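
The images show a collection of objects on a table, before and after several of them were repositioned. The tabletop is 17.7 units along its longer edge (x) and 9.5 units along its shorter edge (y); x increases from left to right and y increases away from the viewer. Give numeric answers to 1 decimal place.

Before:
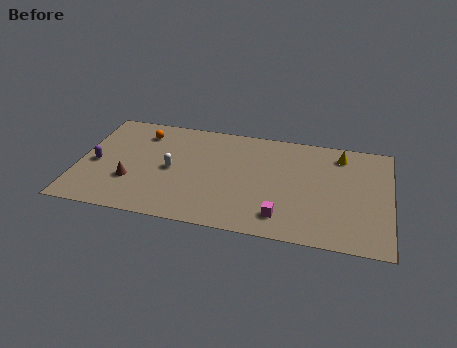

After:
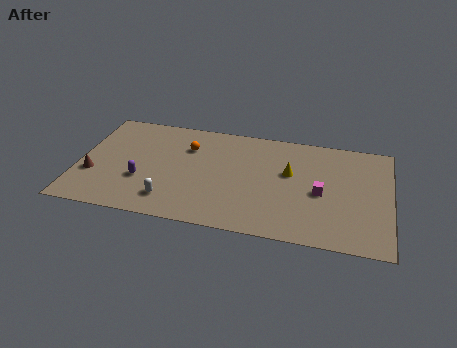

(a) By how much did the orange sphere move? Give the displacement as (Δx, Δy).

(2.7, -0.8)

The orange sphere was at about (3.4, 7.6) and moved to about (6.1, 6.8).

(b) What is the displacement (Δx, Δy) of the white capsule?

(0.1, -2.7)

From the two frames, the white capsule sits at roughly (5.3, 4.6) before and (5.4, 1.9) after.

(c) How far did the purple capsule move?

2.9

The purple capsule moved from about (1.0, 4.3) to (3.7, 3.3), a distance of √(2.7² + 1.0²) ≈ 2.9.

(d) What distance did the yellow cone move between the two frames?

3.6

From (14.8, 7.9) to (12.0, 5.7), the yellow cone covered √(2.8² + 2.2²) ≈ 3.6 units.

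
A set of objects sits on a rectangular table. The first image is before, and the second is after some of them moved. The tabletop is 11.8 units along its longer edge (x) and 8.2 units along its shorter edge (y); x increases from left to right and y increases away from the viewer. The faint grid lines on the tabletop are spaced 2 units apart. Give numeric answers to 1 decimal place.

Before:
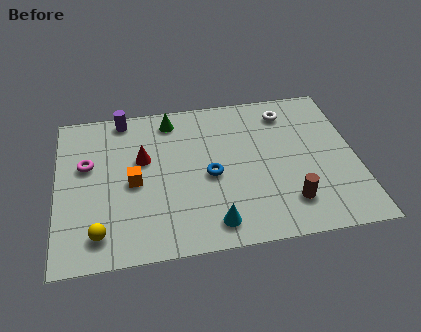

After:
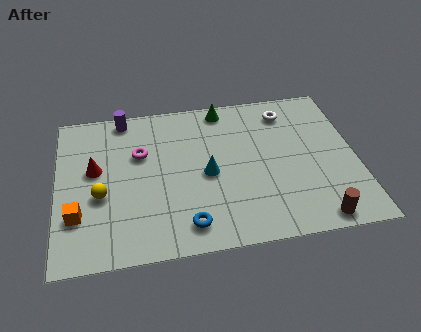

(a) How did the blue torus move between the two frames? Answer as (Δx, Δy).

(-1.0, -2.4)

From the two frames, the blue torus sits at roughly (6.0, 3.7) before and (5.0, 1.3) after.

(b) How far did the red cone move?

1.9

From (3.4, 5.0) to (1.5, 4.7), the red cone covered √(1.9² + 0.3²) ≈ 1.9 units.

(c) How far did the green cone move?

2.1

The green cone was near (4.6, 7.0) before and (6.7, 7.3) after, so it travelled √(2.1² + 0.3²) ≈ 2.1 units.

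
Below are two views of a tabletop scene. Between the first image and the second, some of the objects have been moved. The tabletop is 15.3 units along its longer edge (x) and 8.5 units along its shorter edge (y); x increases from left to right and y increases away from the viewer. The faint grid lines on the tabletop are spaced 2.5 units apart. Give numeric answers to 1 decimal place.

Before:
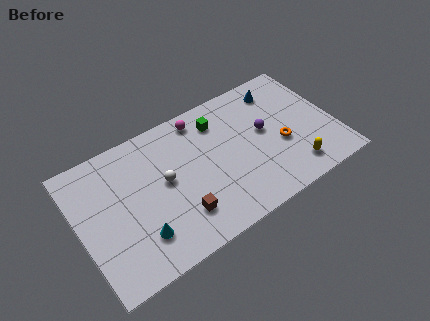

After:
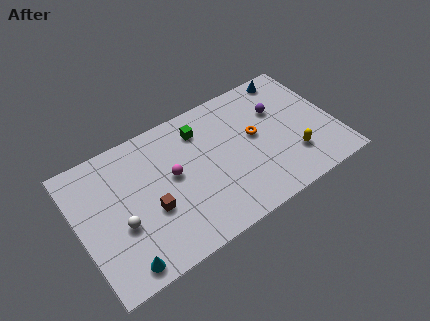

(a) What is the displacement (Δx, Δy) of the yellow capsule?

(0.1, 0.8)

From the two frames, the yellow capsule sits at roughly (12.4, 1.5) before and (12.5, 2.3) after.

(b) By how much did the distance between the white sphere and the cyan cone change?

-0.8

Before: roughly 3.1 units apart; after: 2.3. That's 0.8 units closer together.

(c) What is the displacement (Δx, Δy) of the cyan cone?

(-1.2, -1.1)

The cyan cone was at about (3.2, 2.1) and moved to about (2.0, 1.0).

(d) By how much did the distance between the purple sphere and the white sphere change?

+4.1

The distance was about 6.1 in the first image and 10.2 in the second, so they moved 4.1 units further apart.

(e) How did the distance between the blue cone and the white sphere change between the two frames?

+4.0

Before: roughly 7.8 units apart; after: 11.8. That's 4.0 units further apart.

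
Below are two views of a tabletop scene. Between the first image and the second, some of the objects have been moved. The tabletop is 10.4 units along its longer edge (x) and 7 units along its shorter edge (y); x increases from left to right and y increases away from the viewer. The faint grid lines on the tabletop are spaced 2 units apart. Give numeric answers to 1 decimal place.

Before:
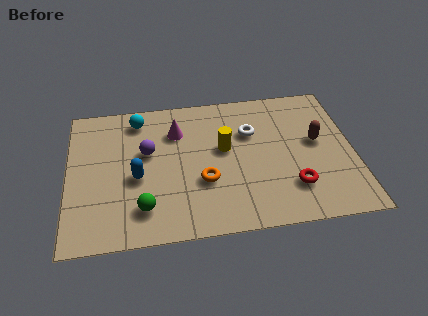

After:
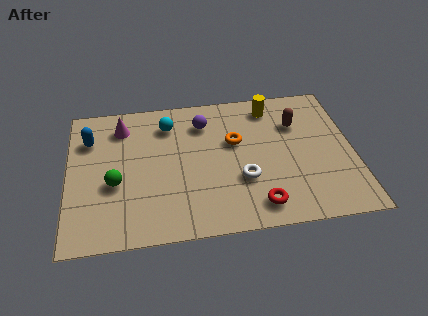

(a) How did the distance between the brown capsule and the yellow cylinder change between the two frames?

-2.1

The distance was about 3.4 in the first image and 1.3 in the second, so they moved 2.1 units closer together.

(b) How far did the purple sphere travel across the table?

2.4

From (2.9, 4.2) to (5.0, 5.4), the purple sphere covered √(2.1² + 1.2²) ≈ 2.4 units.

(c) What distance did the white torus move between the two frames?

2.3

From (6.7, 4.7) to (6.3, 2.4), the white torus covered √(0.4² + 2.3²) ≈ 2.3 units.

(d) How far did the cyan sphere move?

1.2

From (2.6, 5.9) to (3.7, 5.5), the cyan sphere covered √(1.1² + 0.4²) ≈ 1.2 units.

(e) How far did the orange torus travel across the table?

2.2

From (4.9, 2.5) to (6.1, 4.3), the orange torus covered √(1.2² + 1.8²) ≈ 2.2 units.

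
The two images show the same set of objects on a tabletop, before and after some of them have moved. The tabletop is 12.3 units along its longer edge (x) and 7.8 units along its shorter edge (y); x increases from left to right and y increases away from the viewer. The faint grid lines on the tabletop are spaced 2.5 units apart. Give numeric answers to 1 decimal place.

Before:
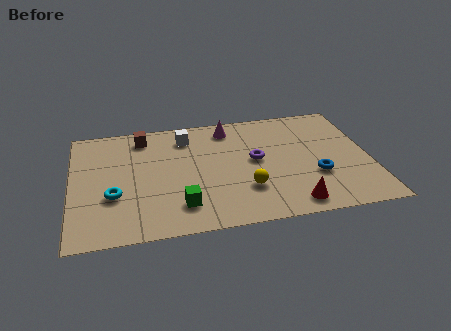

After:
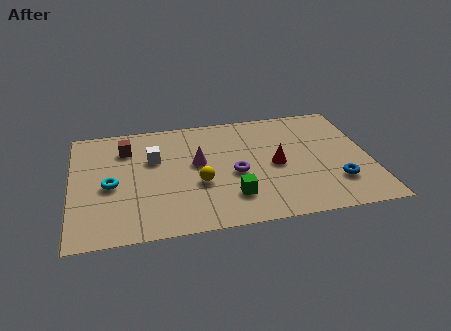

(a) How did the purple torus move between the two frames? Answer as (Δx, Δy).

(-0.9, -0.8)

From the two frames, the purple torus sits at roughly (7.6, 4.2) before and (6.7, 3.4) after.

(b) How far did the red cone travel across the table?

2.7

The red cone moved from about (8.9, 1.0) to (8.4, 3.7), a distance of √(0.5² + 2.7²) ≈ 2.7.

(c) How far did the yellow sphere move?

2.0

The yellow sphere moved from about (7.1, 2.3) to (5.2, 3.0), a distance of √(1.9² + 0.7²) ≈ 2.0.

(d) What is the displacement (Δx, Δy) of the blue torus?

(0.8, -0.6)

The blue torus started near (10.0, 2.7) and ended near (10.8, 2.1).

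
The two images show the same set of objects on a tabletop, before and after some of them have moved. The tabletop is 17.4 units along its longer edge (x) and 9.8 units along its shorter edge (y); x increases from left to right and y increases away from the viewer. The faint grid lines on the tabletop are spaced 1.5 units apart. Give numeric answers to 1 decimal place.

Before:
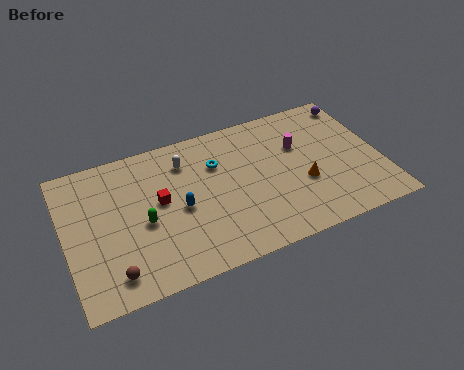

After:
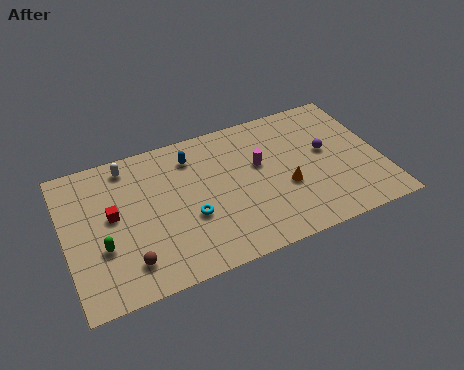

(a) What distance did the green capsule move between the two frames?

2.4

The green capsule was near (4.2, 4.3) before and (1.9, 3.5) after, so it travelled √(2.3² + 0.8²) ≈ 2.4 units.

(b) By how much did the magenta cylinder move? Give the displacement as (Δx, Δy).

(-2.3, -0.5)

From the two frames, the magenta cylinder sits at roughly (13.1, 6.4) before and (10.8, 5.9) after.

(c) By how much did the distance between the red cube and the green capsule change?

+0.5

They were about 1.5 units apart before and 2.0 after — 0.5 units further apart.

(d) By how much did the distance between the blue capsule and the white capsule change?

+0.4

The distance was about 3.2 in the first image and 3.6 in the second, so they moved 0.4 units further apart.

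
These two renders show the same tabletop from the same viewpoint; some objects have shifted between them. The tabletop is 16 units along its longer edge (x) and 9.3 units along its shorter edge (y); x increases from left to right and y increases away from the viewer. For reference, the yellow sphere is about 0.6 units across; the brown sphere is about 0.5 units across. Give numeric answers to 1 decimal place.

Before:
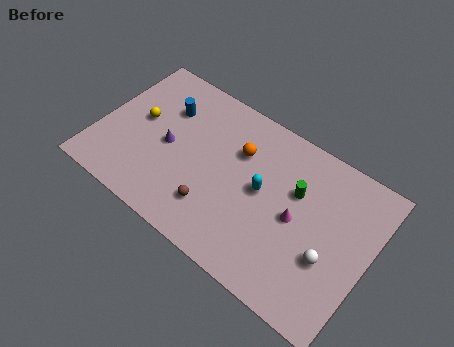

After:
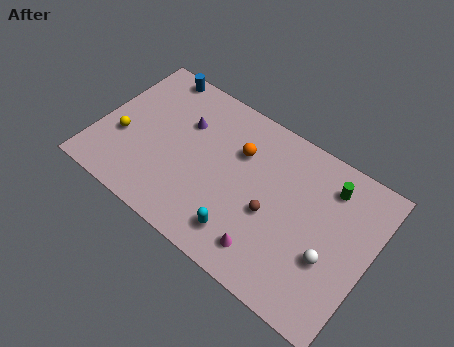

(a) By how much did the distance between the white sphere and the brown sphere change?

-3.2

They were about 6.7 units apart before and 3.5 after — 3.2 units closer together.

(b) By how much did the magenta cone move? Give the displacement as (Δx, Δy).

(-1.2, -2.8)

From the two frames, the magenta cone sits at roughly (11.8, 4.5) before and (10.6, 1.7) after.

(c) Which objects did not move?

the white sphere and the orange sphere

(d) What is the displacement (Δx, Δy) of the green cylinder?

(1.7, 1.4)

The green cylinder started near (11.5, 6.0) and ended near (13.2, 7.4).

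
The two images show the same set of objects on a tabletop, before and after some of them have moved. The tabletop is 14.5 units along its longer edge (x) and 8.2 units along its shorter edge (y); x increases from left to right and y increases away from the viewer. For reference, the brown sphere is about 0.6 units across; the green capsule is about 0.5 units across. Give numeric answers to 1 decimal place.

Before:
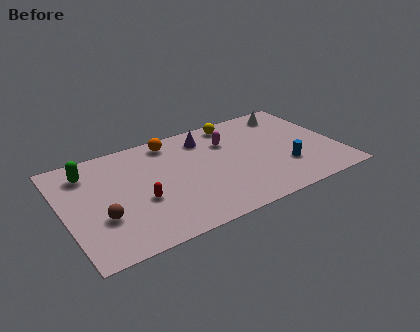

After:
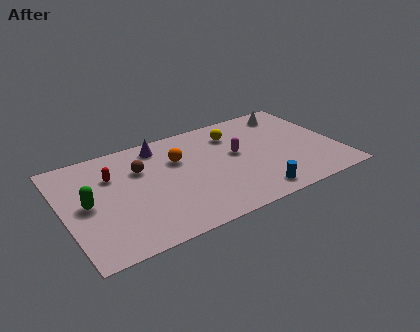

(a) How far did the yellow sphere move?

0.9

The yellow sphere moved from about (9.5, 7.2) to (9.3, 6.3), a distance of √(0.2² + 0.9²) ≈ 0.9.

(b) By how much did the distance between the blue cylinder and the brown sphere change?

-2.7

The distance was about 9.7 in the first image and 7.0 in the second, so they moved 2.7 units closer together.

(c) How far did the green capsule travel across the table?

2.4

From (1.5, 6.5) to (1.2, 4.1), the green capsule covered √(0.3² + 2.4²) ≈ 2.4 units.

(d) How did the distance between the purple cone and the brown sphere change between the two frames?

-5.3

The distance was about 7.1 in the first image and 1.8 in the second, so they moved 5.3 units closer together.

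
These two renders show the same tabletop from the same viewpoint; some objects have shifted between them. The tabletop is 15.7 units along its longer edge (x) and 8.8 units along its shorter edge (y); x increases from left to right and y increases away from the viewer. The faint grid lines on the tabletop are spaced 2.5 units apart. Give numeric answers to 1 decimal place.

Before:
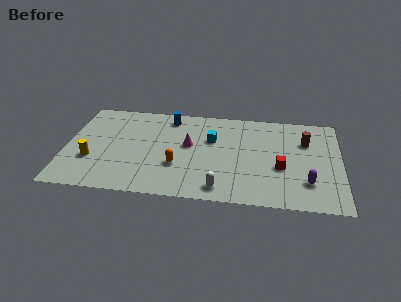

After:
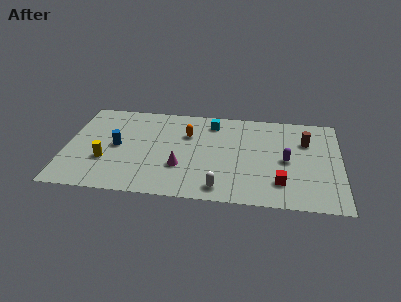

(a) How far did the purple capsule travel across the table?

2.2

From (13.8, 2.3) to (12.6, 4.2), the purple capsule covered √(1.2² + 1.9²) ≈ 2.2 units.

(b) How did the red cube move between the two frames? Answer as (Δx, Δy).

(0.0, -1.4)

The red cube was at about (12.3, 3.5) and moved to about (12.3, 2.1).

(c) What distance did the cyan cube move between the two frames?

1.6

The cyan cube was near (8.3, 5.7) before and (8.3, 7.3) after, so it travelled √(0.0² + 1.6²) ≈ 1.6 units.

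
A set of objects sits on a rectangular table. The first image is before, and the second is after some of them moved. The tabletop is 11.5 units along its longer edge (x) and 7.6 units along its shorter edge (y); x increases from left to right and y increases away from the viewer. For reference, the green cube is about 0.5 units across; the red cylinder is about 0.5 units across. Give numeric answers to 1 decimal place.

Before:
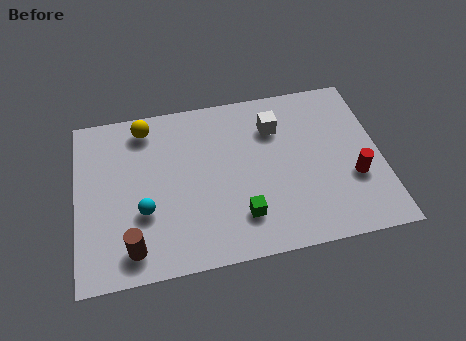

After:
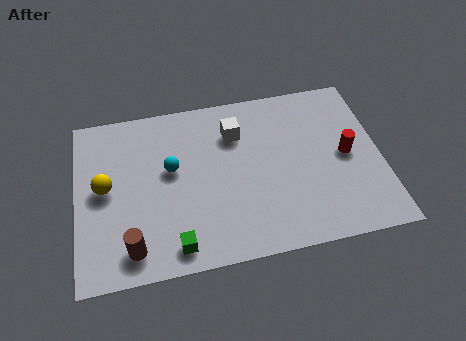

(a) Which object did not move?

the brown cylinder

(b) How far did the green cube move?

2.6

From (6.1, 1.8) to (3.6, 1.0), the green cube covered √(2.5² + 0.8²) ≈ 2.6 units.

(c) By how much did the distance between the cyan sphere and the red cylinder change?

-1.3

They were about 7.9 units apart before and 6.6 after — 1.3 units closer together.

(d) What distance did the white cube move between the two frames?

1.5

The white cube was near (7.6, 5.6) before and (6.1, 5.6) after, so it travelled √(1.5² + 0.0²) ≈ 1.5 units.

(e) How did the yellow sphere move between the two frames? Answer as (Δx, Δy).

(-1.6, -2.5)

The yellow sphere was at about (2.7, 6.5) and moved to about (1.1, 4.0).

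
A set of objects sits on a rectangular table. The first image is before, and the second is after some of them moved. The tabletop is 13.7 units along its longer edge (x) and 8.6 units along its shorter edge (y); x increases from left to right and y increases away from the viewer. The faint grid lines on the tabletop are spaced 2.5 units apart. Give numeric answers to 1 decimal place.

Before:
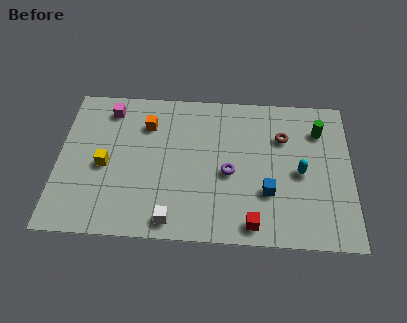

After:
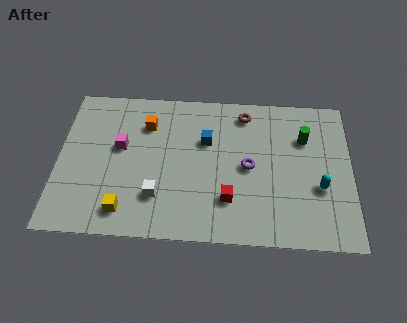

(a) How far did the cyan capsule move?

1.2

From (11.3, 4.0) to (12.2, 3.2), the cyan capsule covered √(0.9² + 0.8²) ≈ 1.2 units.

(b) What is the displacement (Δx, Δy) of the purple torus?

(0.9, 0.4)

The purple torus started near (8.0, 3.8) and ended near (8.9, 4.2).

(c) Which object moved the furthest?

the blue cube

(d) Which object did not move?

the orange cube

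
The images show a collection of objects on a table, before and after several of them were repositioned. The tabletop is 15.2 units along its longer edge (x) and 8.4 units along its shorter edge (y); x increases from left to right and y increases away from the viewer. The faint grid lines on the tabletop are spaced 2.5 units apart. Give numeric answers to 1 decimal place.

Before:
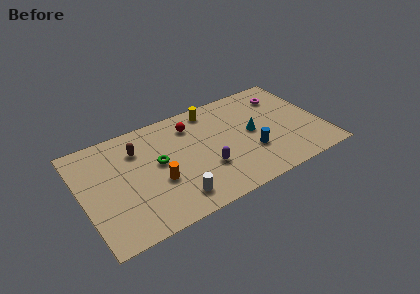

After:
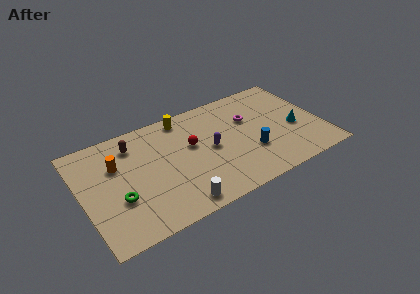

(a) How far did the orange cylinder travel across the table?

3.3

The orange cylinder moved from about (4.6, 3.2) to (2.3, 5.6), a distance of √(2.3² + 2.4²) ≈ 3.3.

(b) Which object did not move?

the blue cylinder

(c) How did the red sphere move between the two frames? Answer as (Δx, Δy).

(-0.2, -1.6)

From the two frames, the red sphere sits at roughly (7.2, 6.6) before and (7.0, 5.0) after.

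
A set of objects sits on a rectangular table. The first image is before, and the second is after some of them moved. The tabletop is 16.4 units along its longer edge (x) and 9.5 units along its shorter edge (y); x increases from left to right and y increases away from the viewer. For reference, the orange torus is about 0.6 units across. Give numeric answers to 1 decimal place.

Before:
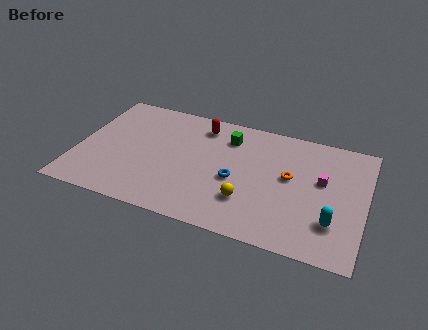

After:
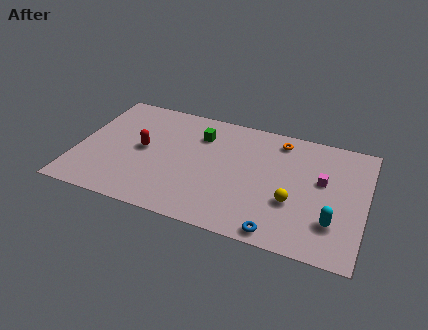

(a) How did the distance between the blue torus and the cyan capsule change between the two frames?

-2.4

The distance was about 5.8 in the first image and 3.4 in the second, so they moved 2.4 units closer together.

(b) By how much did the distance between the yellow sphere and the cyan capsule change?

-2.4

They were about 4.8 units apart before and 2.4 after — 2.4 units closer together.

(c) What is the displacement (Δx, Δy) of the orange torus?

(-0.8, 2.8)

The orange torus was at about (12.1, 5.3) and moved to about (11.3, 8.1).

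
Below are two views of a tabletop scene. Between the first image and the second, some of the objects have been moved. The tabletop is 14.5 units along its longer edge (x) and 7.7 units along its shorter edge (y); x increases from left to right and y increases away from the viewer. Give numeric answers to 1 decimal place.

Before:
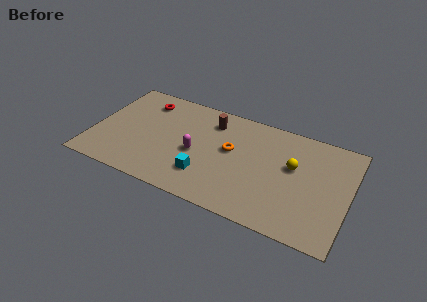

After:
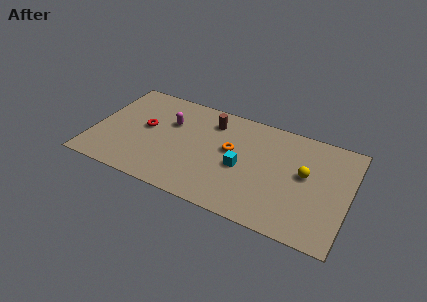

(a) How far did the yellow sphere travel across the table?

0.8

The yellow sphere was near (11.3, 4.6) before and (12.0, 4.3) after, so it travelled √(0.7² + 0.3²) ≈ 0.8 units.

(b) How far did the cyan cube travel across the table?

2.4

From (6.6, 2.0) to (8.5, 3.4), the cyan cube covered √(1.9² + 1.4²) ≈ 2.4 units.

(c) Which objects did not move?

the brown cylinder and the orange torus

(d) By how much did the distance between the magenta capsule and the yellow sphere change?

+2.3

They were about 5.5 units apart before and 7.8 after — 2.3 units further apart.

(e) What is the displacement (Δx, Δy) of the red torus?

(0.3, -2.0)

The red torus was at about (2.6, 6.2) and moved to about (2.9, 4.2).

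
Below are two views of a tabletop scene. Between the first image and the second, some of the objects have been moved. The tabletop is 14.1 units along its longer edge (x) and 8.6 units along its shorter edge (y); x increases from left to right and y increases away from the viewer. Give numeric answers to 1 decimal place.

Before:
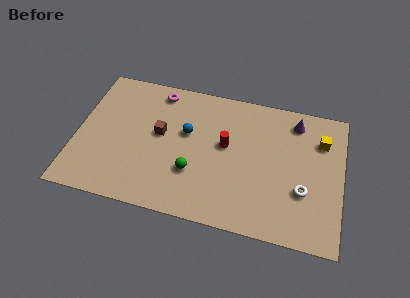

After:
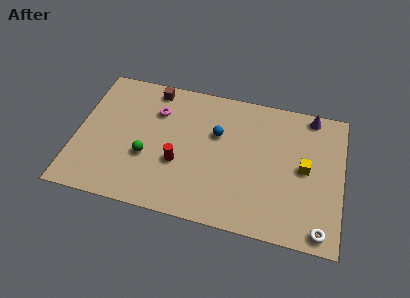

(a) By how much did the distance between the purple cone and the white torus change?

+2.7

Before: roughly 4.2 units apart; after: 6.9. That's 2.7 units further apart.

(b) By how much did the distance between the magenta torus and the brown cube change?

-1.3

They were about 2.7 units apart before and 1.4 after — 1.3 units closer together.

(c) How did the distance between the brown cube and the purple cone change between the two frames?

+1.0

They were about 7.5 units apart before and 8.5 after — 1.0 units further apart.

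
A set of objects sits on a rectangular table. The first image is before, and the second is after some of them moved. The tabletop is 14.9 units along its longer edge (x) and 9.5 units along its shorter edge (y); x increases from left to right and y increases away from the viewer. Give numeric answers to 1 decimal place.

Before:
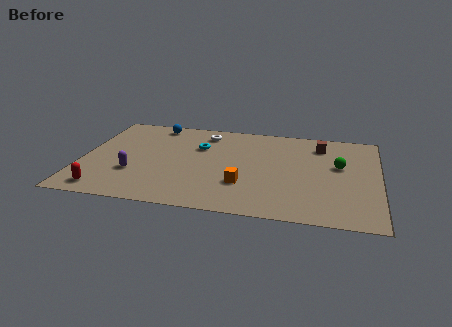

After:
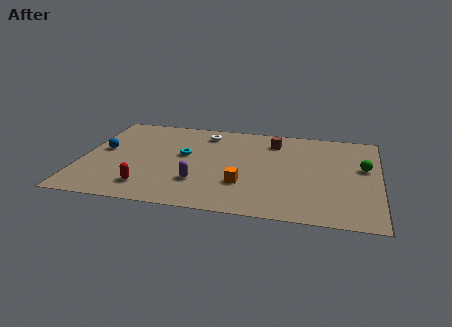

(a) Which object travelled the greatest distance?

the blue sphere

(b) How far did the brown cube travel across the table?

2.4

From (11.9, 7.6) to (9.5, 7.6), the brown cube covered √(2.4² + 0.0²) ≈ 2.4 units.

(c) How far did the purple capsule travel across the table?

3.3

The purple capsule was near (2.7, 3.1) before and (6.0, 2.7) after, so it travelled √(3.3² + 0.4²) ≈ 3.3 units.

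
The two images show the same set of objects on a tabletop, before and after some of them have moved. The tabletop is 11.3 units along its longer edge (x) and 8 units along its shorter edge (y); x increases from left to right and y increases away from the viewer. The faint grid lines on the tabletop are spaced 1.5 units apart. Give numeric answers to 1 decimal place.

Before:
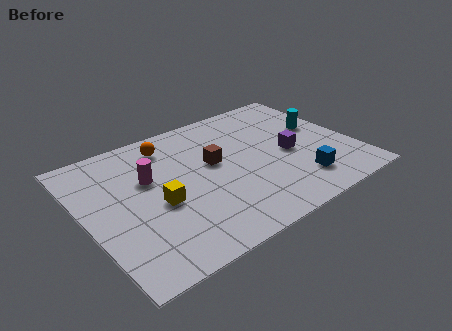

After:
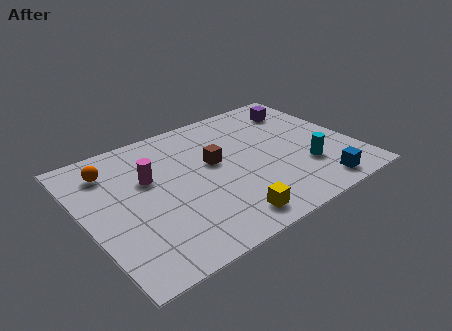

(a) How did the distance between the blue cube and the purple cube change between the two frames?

+3.4

The distance was about 1.9 in the first image and 5.3 in the second, so they moved 3.4 units further apart.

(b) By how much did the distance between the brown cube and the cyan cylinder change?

-0.6

The distance was about 4.7 in the first image and 4.1 in the second, so they moved 0.6 units closer together.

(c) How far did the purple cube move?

2.9

The purple cube was near (8.6, 3.6) before and (9.7, 6.3) after, so it travelled √(1.1² + 2.7²) ≈ 2.9 units.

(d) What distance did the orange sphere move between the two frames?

2.5

From (3.9, 6.6) to (1.4, 6.3), the orange sphere covered √(2.5² + 0.3²) ≈ 2.5 units.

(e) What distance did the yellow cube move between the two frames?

3.3

From (2.9, 3.4) to (5.3, 1.1), the yellow cube covered √(2.4² + 2.3²) ≈ 3.3 units.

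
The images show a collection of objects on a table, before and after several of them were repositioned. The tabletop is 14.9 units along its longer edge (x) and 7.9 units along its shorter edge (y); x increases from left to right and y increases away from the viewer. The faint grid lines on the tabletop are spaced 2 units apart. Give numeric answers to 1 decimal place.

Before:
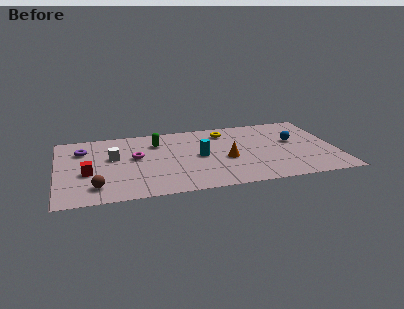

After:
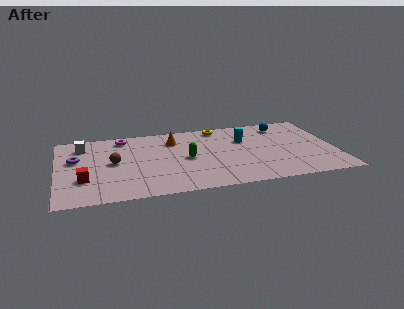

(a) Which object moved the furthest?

the orange cone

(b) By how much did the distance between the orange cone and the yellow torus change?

-0.4

The distance was about 3.1 in the first image and 2.7 in the second, so they moved 0.4 units closer together.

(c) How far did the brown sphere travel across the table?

2.7

The brown sphere was near (2.0, 1.6) before and (3.0, 4.1) after, so it travelled √(1.0² + 2.5²) ≈ 2.7 units.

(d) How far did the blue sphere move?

1.9

The blue sphere moved from about (12.7, 4.6) to (12.3, 6.5), a distance of √(0.4² + 1.9²) ≈ 1.9.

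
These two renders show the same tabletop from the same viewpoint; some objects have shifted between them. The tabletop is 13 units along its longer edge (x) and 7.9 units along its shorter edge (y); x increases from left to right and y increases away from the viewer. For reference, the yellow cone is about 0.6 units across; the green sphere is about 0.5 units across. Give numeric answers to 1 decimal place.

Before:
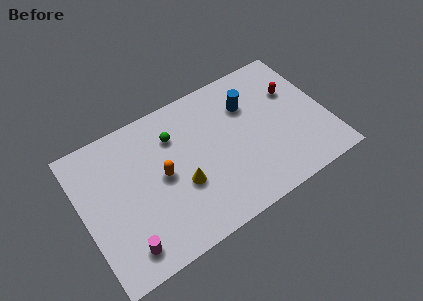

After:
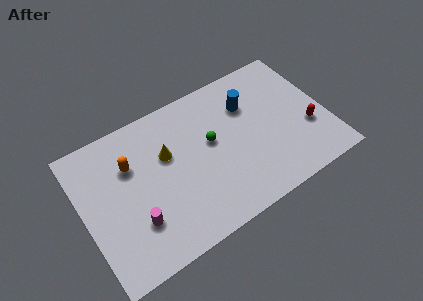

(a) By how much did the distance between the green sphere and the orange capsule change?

+2.3

They were about 2.0 units apart before and 4.3 after — 2.3 units further apart.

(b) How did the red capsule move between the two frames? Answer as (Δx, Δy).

(0.4, -2.4)

The red capsule was at about (11.5, 5.2) and moved to about (11.9, 2.8).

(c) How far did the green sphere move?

2.2

From (5.1, 5.8) to (6.9, 4.5), the green sphere covered √(1.8² + 1.3²) ≈ 2.2 units.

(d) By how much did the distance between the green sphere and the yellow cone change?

-0.4

The distance was about 2.8 in the first image and 2.4 in the second, so they moved 0.4 units closer together.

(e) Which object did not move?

the blue cylinder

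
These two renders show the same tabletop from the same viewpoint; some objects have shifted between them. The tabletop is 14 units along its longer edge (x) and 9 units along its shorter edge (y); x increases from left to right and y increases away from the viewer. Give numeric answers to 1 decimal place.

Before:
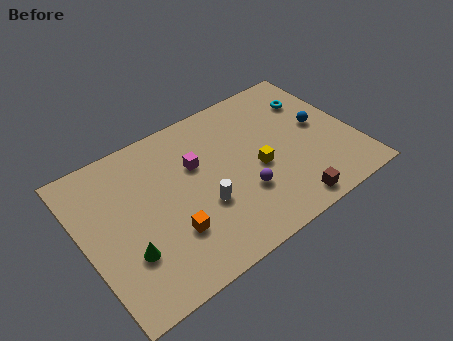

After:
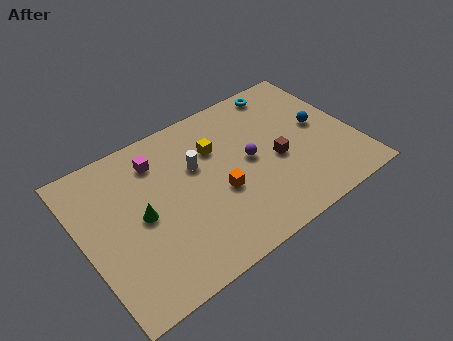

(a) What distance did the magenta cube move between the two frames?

2.2

The magenta cube was near (6.0, 5.8) before and (4.2, 7.1) after, so it travelled √(1.8² + 1.3²) ≈ 2.2 units.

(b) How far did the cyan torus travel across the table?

1.9

The cyan torus was near (12.4, 6.6) before and (11.1, 8.0) after, so it travelled √(1.3² + 1.4²) ≈ 1.9 units.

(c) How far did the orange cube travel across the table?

2.8

The orange cube was near (4.1, 2.7) before and (6.8, 3.6) after, so it travelled √(2.7² + 0.9²) ≈ 2.8 units.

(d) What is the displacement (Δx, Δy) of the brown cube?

(0.0, 2.9)

From the two frames, the brown cube sits at roughly (9.9, 1.0) before and (9.9, 3.9) after.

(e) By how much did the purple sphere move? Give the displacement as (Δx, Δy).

(0.7, 1.7)

From the two frames, the purple sphere sits at roughly (7.9, 2.9) before and (8.6, 4.6) after.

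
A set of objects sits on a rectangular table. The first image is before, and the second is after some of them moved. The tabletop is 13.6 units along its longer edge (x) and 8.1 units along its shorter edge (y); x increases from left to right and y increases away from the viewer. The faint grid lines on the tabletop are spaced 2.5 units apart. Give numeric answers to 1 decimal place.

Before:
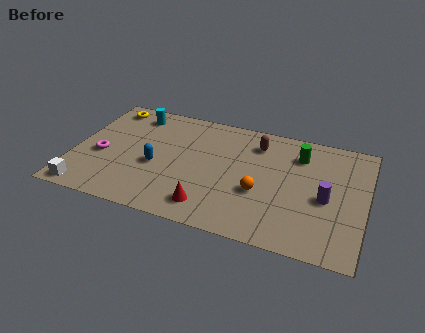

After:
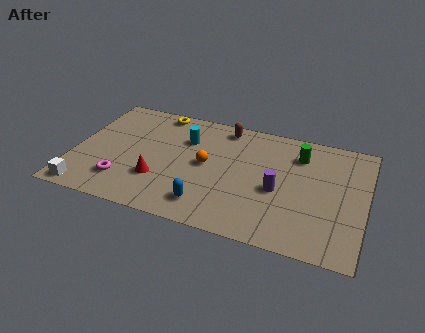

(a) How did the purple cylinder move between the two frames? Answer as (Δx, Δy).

(-2.2, -0.1)

The purple cylinder was at about (11.8, 3.6) and moved to about (9.6, 3.5).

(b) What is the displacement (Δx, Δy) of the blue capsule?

(2.6, -1.9)

From the two frames, the blue capsule sits at roughly (3.9, 3.4) before and (6.5, 1.5) after.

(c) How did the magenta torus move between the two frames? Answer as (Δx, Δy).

(1.2, -1.5)

The magenta torus started near (1.3, 3.4) and ended near (2.5, 1.9).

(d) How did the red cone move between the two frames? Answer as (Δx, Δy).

(-2.5, 1.1)

The red cone started near (6.6, 1.4) and ended near (4.1, 2.5).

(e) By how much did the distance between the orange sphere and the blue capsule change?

-2.2

The distance was about 4.9 in the first image and 2.7 in the second, so they moved 2.2 units closer together.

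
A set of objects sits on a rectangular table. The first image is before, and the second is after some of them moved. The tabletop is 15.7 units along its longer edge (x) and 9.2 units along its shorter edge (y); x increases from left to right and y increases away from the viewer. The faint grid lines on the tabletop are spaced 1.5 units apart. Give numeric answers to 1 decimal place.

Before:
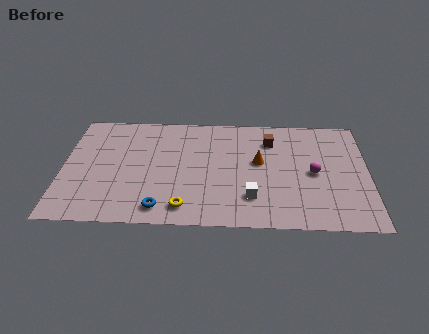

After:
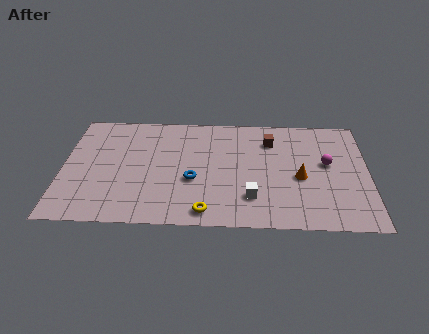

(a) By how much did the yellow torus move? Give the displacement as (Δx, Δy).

(1.1, -0.3)

From the two frames, the yellow torus sits at roughly (6.3, 1.4) before and (7.4, 1.1) after.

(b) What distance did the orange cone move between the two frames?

2.4

The orange cone was near (10.1, 5.2) before and (12.2, 4.0) after, so it travelled √(2.1² + 1.2²) ≈ 2.4 units.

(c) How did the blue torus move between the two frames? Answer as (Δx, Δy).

(1.6, 2.3)

The blue torus was at about (5.1, 1.3) and moved to about (6.7, 3.6).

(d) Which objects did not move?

the brown cube and the white cube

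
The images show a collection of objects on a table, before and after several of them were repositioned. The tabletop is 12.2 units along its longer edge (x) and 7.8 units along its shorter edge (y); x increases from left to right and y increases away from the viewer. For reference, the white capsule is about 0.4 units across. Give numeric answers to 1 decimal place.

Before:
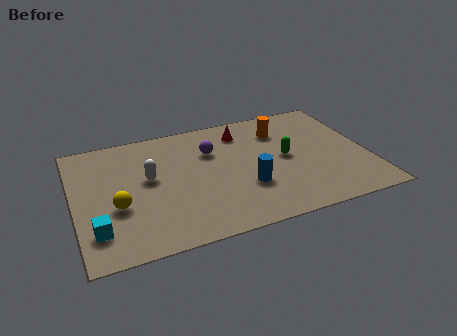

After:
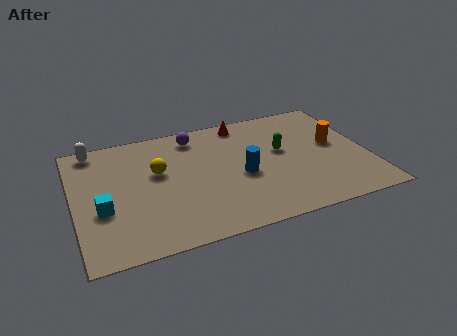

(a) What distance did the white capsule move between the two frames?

3.3

The white capsule was near (3.1, 4.4) before and (1.0, 7.0) after, so it travelled √(2.1² + 2.6²) ≈ 3.3 units.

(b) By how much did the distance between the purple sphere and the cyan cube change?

-0.7

The distance was about 6.2 in the first image and 5.5 in the second, so they moved 0.7 units closer together.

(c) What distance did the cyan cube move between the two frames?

1.2

The cyan cube moved from about (0.8, 1.8) to (1.1, 3.0), a distance of √(0.3² + 1.2²) ≈ 1.2.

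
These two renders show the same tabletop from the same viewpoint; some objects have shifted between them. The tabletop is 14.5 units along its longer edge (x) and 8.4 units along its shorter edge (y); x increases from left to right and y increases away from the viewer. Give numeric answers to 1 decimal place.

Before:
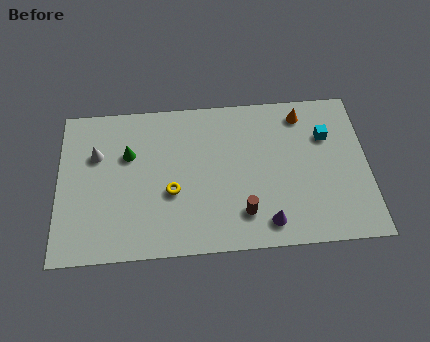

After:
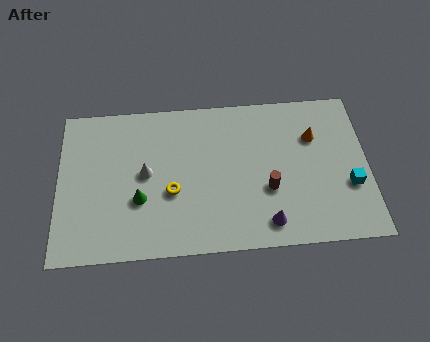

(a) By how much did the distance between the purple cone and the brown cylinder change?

+0.5

The distance was about 1.3 in the first image and 1.8 in the second, so they moved 0.5 units further apart.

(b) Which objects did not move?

the purple cone and the yellow torus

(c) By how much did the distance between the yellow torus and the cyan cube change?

+0.6

They were about 7.7 units apart before and 8.3 after — 0.6 units further apart.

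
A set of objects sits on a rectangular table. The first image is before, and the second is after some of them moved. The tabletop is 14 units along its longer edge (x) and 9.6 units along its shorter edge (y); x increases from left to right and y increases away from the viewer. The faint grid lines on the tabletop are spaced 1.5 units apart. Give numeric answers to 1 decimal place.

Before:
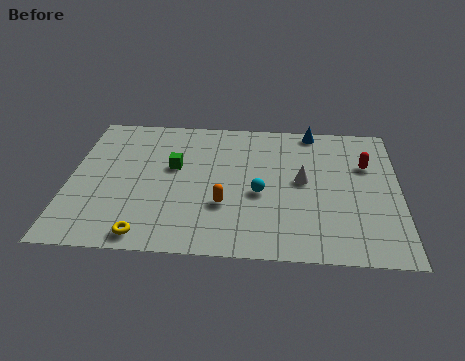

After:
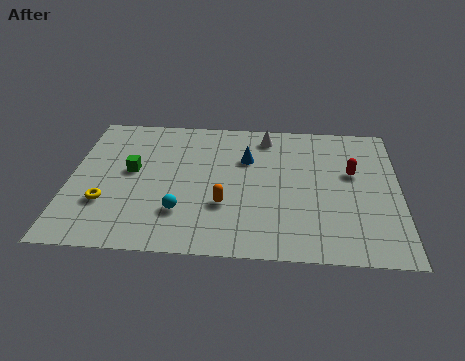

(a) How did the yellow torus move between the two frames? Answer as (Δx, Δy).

(-1.8, 2.0)

The yellow torus started near (3.4, 1.0) and ended near (1.6, 3.0).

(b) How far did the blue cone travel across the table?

3.6

The blue cone moved from about (10.3, 8.8) to (7.5, 6.5), a distance of √(2.8² + 2.3²) ≈ 3.6.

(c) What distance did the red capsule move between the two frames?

0.8

The red capsule was near (12.6, 6.4) before and (12.0, 5.8) after, so it travelled √(0.6² + 0.6²) ≈ 0.8 units.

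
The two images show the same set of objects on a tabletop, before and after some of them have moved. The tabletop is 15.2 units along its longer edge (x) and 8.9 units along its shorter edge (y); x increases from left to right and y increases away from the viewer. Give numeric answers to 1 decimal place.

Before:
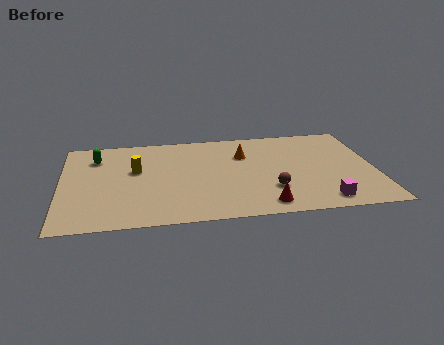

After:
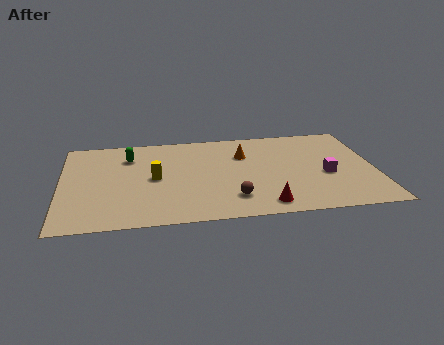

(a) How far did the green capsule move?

1.6

The green capsule was near (1.7, 6.8) before and (3.3, 6.7) after, so it travelled √(1.6² + 0.1²) ≈ 1.6 units.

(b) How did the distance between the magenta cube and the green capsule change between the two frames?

-2.2

The distance was about 12.2 in the first image and 10.0 in the second, so they moved 2.2 units closer together.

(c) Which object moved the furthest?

the magenta cube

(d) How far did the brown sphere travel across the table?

2.0

The brown sphere moved from about (10.1, 2.6) to (8.2, 2.0), a distance of √(1.9² + 0.6²) ≈ 2.0.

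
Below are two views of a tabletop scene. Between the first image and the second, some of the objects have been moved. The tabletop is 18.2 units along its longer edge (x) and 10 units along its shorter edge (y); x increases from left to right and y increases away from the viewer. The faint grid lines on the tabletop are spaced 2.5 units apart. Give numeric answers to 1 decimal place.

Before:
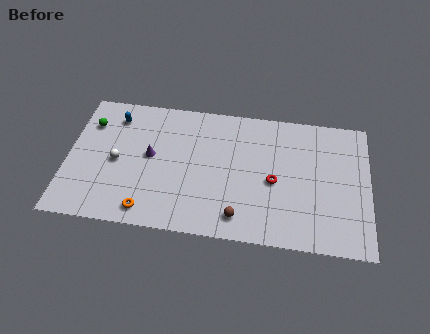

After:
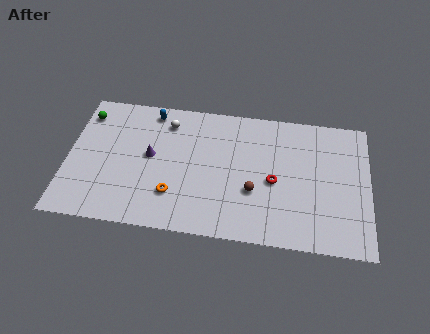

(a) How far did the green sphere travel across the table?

0.8

The green sphere was near (1.2, 7.4) before and (0.9, 8.1) after, so it travelled √(0.3² + 0.7²) ≈ 0.8 units.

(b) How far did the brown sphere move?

2.2

The brown sphere moved from about (10.5, 1.6) to (11.3, 3.6), a distance of √(0.8² + 2.0²) ≈ 2.2.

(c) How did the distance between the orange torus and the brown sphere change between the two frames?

-0.6

They were about 5.5 units apart before and 4.9 after — 0.6 units closer together.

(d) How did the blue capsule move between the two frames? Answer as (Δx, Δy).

(2.2, 0.7)

The blue capsule was at about (2.7, 8.1) and moved to about (4.9, 8.8).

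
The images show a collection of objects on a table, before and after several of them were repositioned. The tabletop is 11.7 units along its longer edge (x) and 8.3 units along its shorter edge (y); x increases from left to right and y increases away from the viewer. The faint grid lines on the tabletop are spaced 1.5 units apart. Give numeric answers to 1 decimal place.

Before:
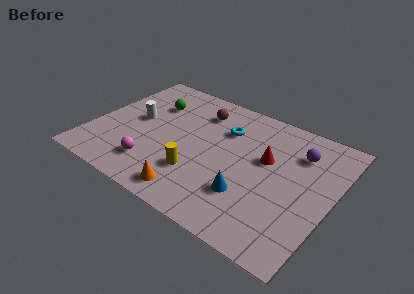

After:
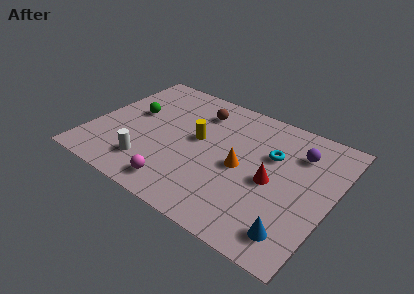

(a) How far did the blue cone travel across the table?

2.6

The blue cone moved from about (8.0, 2.4) to (10.4, 1.4), a distance of √(2.4² + 1.0²) ≈ 2.6.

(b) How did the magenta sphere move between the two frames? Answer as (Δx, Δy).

(1.4, -0.6)

From the two frames, the magenta sphere sits at roughly (3.4, 1.8) before and (4.8, 1.2) after.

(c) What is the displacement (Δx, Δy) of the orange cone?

(1.9, 2.8)

From the two frames, the orange cone sits at roughly (5.5, 1.1) before and (7.4, 3.9) after.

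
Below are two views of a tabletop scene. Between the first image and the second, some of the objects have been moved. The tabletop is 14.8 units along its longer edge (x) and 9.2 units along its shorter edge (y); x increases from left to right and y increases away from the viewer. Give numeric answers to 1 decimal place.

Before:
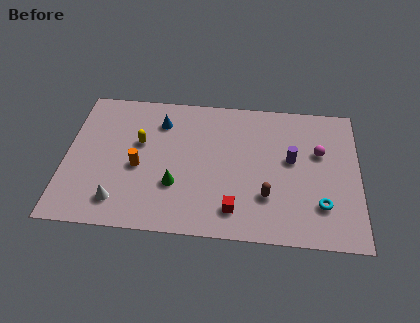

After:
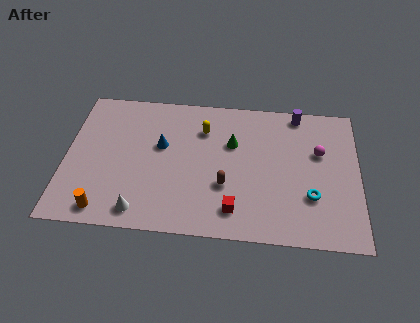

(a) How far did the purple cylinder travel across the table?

3.1

From (11.4, 5.2) to (11.7, 8.3), the purple cylinder covered √(0.3² + 3.1²) ≈ 3.1 units.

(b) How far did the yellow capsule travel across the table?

3.4

The yellow capsule was near (3.7, 5.6) before and (6.9, 6.8) after, so it travelled √(3.2² + 1.2²) ≈ 3.4 units.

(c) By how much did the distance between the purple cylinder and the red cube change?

+2.8

The distance was about 4.5 in the first image and 7.3 in the second, so they moved 2.8 units further apart.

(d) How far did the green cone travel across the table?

4.1

From (5.6, 3.0) to (8.4, 6.0), the green cone covered √(2.8² + 3.0²) ≈ 4.1 units.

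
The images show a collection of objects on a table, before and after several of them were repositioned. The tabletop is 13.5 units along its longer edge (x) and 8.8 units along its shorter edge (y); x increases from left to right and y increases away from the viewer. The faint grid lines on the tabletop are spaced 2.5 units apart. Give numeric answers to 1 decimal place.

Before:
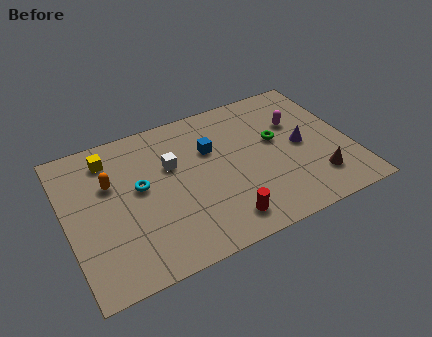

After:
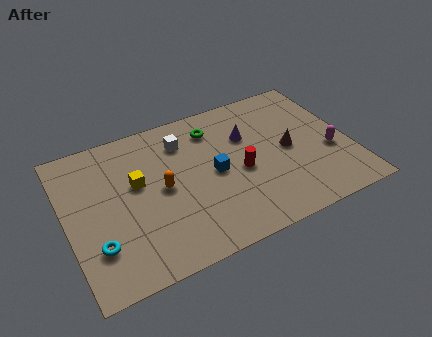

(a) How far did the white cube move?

1.4

From (5.1, 5.6) to (5.8, 6.8), the white cube covered √(0.7² + 1.2²) ≈ 1.4 units.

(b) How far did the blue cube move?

1.5

The blue cube moved from about (7.0, 5.8) to (7.0, 4.3), a distance of √(0.0² + 1.5²) ≈ 1.5.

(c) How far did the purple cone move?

2.9

The purple cone moved from about (11.2, 4.3) to (8.8, 5.9), a distance of √(2.4² + 1.6²) ≈ 2.9.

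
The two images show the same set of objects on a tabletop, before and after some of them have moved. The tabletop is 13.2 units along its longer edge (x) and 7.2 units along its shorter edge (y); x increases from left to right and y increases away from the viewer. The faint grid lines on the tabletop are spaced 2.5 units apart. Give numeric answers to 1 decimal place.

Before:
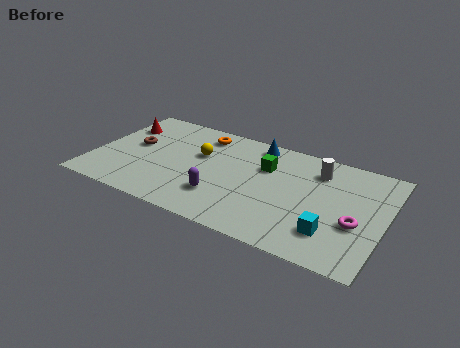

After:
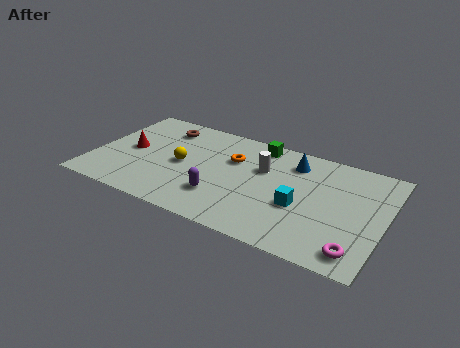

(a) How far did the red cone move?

1.7

The red cone was near (0.9, 5.2) before and (1.6, 3.6) after, so it travelled √(0.7² + 1.6²) ≈ 1.7 units.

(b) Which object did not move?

the purple capsule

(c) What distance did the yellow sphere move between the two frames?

1.2

The yellow sphere moved from about (4.7, 4.5) to (4.0, 3.5), a distance of √(0.7² + 1.0²) ≈ 1.2.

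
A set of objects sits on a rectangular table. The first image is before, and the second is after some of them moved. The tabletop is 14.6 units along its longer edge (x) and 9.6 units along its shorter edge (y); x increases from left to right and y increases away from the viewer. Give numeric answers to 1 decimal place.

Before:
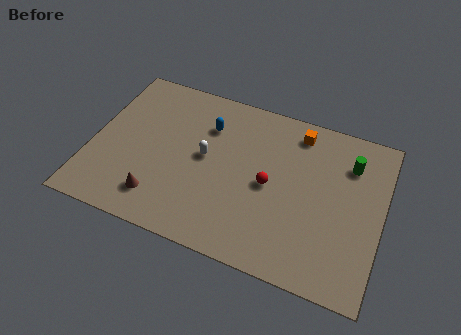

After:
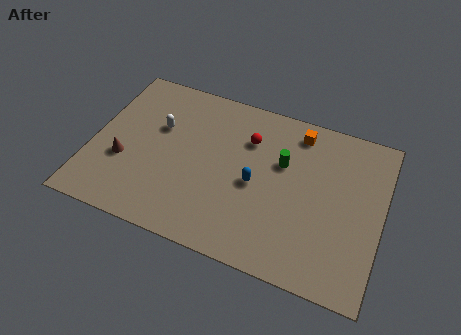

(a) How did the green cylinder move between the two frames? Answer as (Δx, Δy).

(-3.3, -1.1)

The green cylinder was at about (12.8, 7.2) and moved to about (9.5, 6.1).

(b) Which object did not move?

the orange cube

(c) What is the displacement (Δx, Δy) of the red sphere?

(-1.3, 2.3)

The red sphere started near (9.0, 4.6) and ended near (7.7, 6.9).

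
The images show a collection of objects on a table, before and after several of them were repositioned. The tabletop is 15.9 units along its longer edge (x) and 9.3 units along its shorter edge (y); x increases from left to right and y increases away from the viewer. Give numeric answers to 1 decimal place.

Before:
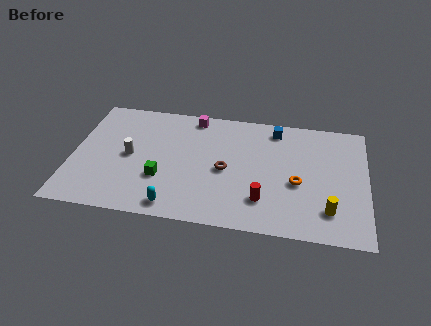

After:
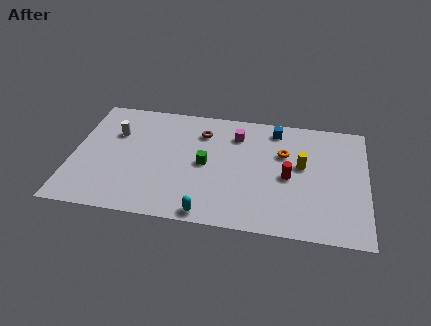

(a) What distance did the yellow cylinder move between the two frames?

3.5

From (13.9, 2.1) to (12.4, 5.3), the yellow cylinder covered √(1.5² + 3.2²) ≈ 3.5 units.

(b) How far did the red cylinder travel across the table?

2.4

The red cylinder was near (10.4, 2.3) before and (11.7, 4.3) after, so it travelled √(1.3² + 2.0²) ≈ 2.4 units.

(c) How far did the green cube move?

2.7

The green cube was near (4.9, 3.1) before and (7.2, 4.6) after, so it travelled √(2.3² + 1.5²) ≈ 2.7 units.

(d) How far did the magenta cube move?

2.6

From (6.4, 8.3) to (8.8, 7.2), the magenta cube covered √(2.4² + 1.1²) ≈ 2.6 units.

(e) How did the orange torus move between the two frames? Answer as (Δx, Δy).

(-0.8, 2.2)

From the two frames, the orange torus sits at roughly (12.2, 3.9) before and (11.4, 6.1) after.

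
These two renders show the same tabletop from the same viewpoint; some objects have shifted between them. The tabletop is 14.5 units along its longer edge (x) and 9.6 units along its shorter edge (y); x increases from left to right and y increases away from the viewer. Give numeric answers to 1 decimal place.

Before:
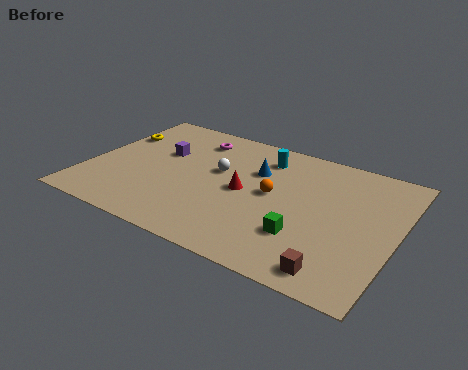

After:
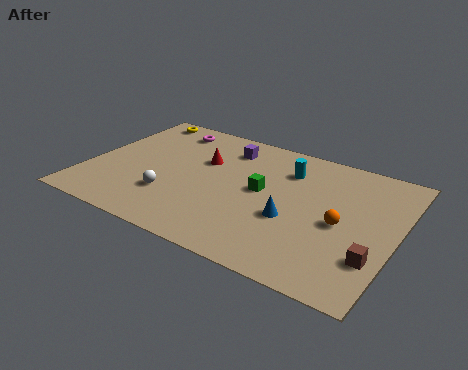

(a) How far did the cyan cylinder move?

1.3

From (7.9, 7.7) to (9.1, 7.2), the cyan cylinder covered √(1.2² + 0.5²) ≈ 1.3 units.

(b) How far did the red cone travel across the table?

2.7

The red cone was near (7.4, 4.7) before and (5.2, 6.2) after, so it travelled √(2.2² + 1.5²) ≈ 2.7 units.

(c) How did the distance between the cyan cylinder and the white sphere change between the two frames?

+3.8

They were about 2.8 units apart before and 6.6 after — 3.8 units further apart.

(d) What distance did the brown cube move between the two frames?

2.1

The brown cube moved from about (12.2, 1.2) to (13.7, 2.7), a distance of √(1.5² + 1.5²) ≈ 2.1.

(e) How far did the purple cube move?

3.4

From (3.2, 6.0) to (6.1, 7.7), the purple cube covered √(2.9² + 1.7²) ≈ 3.4 units.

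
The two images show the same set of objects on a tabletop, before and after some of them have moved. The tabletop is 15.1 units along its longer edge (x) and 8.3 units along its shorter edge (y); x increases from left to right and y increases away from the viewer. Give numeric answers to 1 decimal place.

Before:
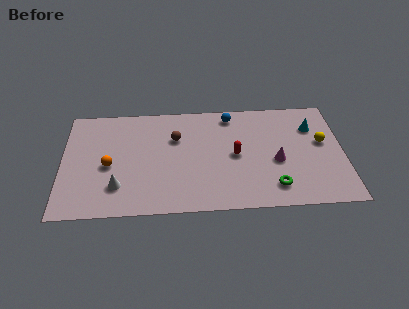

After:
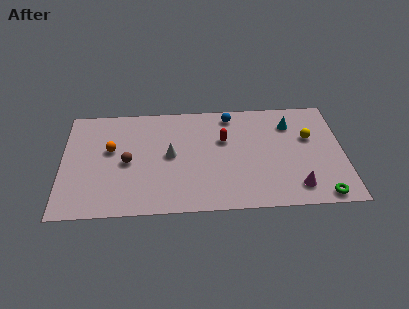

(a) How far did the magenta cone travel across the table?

2.2

The magenta cone was near (11.5, 3.5) before and (12.5, 1.5) after, so it travelled √(1.0² + 2.0²) ≈ 2.2 units.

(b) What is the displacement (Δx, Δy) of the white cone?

(2.8, 2.2)

The white cone was at about (3.0, 2.1) and moved to about (5.8, 4.3).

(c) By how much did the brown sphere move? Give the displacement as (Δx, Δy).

(-2.6, -1.7)

The brown sphere started near (6.1, 5.6) and ended near (3.5, 3.9).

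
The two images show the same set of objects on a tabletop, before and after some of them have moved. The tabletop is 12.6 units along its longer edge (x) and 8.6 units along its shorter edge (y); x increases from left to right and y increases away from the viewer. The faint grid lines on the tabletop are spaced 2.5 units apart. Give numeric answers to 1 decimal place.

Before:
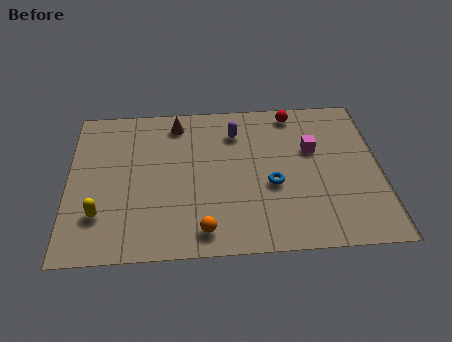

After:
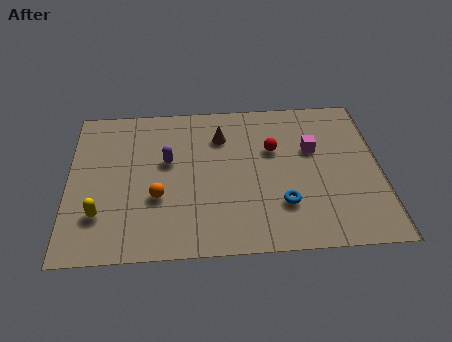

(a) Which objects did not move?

the yellow capsule and the magenta cube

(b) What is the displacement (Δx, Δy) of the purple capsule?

(-2.8, -1.5)

The purple capsule started near (6.8, 6.6) and ended near (4.0, 5.1).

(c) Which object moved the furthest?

the purple capsule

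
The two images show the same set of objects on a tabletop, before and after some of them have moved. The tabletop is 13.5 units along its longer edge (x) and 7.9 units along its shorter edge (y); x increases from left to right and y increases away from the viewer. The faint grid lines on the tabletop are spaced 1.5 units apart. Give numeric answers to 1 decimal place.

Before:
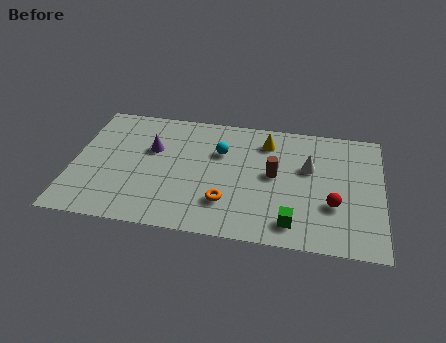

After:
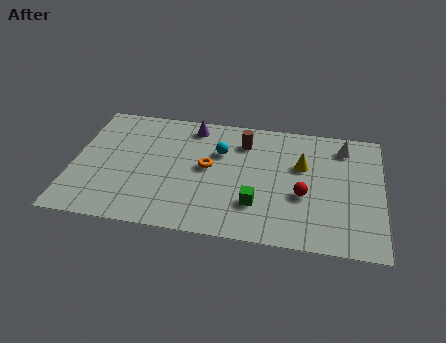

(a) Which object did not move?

the cyan sphere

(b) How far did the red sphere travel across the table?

1.4

The red sphere was near (11.4, 2.7) before and (10.1, 3.1) after, so it travelled √(1.3² + 0.4²) ≈ 1.4 units.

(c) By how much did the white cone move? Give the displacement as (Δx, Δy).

(1.5, 1.6)

The white cone was at about (10.3, 4.9) and moved to about (11.8, 6.5).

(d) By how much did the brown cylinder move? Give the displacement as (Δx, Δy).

(-1.4, 1.9)

The brown cylinder was at about (8.8, 4.2) and moved to about (7.4, 6.1).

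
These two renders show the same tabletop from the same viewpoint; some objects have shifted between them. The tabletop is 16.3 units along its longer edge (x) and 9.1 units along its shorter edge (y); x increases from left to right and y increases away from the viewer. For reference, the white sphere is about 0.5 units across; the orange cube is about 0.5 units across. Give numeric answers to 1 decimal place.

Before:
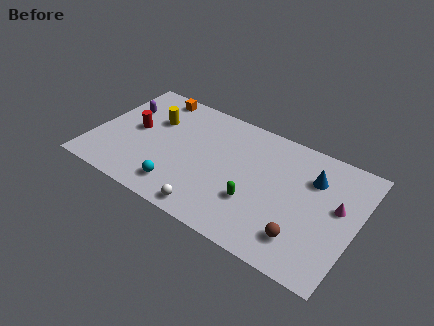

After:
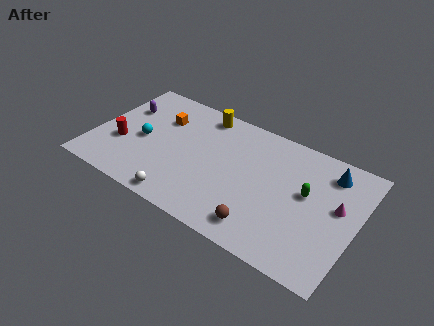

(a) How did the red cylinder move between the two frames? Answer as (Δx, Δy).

(-0.6, -1.5)

The red cylinder started near (2.4, 4.8) and ended near (1.8, 3.3).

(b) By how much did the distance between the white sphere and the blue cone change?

+2.7

Before: roughly 7.8 units apart; after: 10.5. That's 2.7 units further apart.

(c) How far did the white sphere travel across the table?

1.8

The white sphere was near (7.9, 1.0) before and (6.1, 0.9) after, so it travelled √(1.8² + 0.1²) ≈ 1.8 units.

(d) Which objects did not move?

the purple capsule and the magenta cone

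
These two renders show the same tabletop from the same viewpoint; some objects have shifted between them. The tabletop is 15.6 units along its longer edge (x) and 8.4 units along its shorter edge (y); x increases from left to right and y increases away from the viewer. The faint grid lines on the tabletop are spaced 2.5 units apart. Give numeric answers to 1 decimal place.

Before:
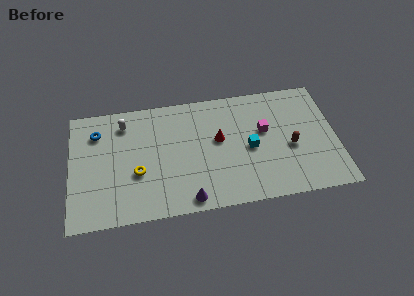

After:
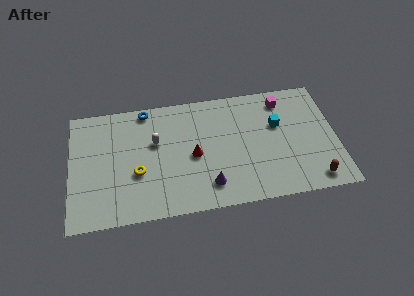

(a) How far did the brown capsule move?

2.8

From (12.9, 3.6) to (14.1, 1.1), the brown capsule covered √(1.2² + 2.5²) ≈ 2.8 units.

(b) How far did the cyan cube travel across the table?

2.2

The cyan cube moved from about (10.5, 3.9) to (12.2, 5.3), a distance of √(1.7² + 1.4²) ≈ 2.2.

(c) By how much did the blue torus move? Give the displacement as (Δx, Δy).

(2.9, 1.2)

The blue torus was at about (1.6, 6.4) and moved to about (4.5, 7.6).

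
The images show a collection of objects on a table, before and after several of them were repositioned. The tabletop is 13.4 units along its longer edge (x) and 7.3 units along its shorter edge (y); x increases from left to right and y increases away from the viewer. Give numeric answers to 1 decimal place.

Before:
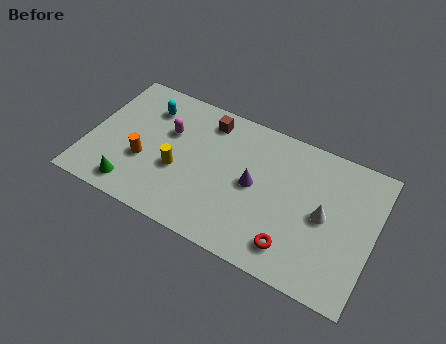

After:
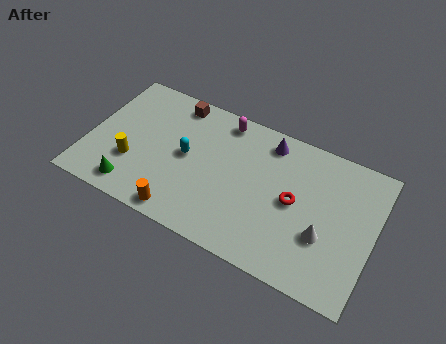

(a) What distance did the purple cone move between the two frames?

2.5

From (7.8, 3.7) to (8.2, 6.2), the purple cone covered √(0.4² + 2.5²) ≈ 2.5 units.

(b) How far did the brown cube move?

1.6

The brown cube moved from about (5.3, 6.1) to (3.7, 6.4), a distance of √(1.6² + 0.3²) ≈ 1.6.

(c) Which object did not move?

the green cone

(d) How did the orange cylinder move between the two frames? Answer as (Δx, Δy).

(2.1, -1.9)

The orange cylinder was at about (2.7, 2.7) and moved to about (4.8, 0.8).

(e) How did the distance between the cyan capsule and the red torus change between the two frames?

-3.4

They were about 8.5 units apart before and 5.1 after — 3.4 units closer together.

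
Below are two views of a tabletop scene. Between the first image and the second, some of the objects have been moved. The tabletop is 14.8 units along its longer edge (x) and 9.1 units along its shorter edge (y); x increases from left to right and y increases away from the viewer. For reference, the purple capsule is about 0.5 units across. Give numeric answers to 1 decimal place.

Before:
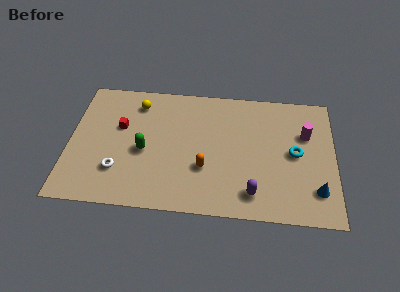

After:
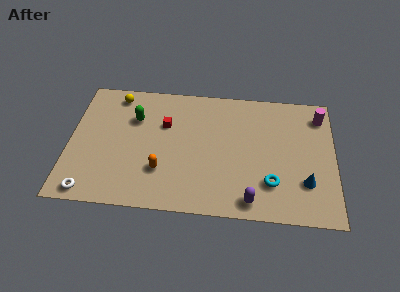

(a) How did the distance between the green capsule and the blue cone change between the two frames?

+0.5

Before: roughly 9.8 units apart; after: 10.3. That's 0.5 units further apart.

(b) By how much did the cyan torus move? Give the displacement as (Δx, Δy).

(-1.3, -2.2)

The cyan torus was at about (12.6, 4.6) and moved to about (11.3, 2.4).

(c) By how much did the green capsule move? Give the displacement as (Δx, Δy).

(-0.6, 2.3)

The green capsule started near (4.2, 4.0) and ended near (3.6, 6.3).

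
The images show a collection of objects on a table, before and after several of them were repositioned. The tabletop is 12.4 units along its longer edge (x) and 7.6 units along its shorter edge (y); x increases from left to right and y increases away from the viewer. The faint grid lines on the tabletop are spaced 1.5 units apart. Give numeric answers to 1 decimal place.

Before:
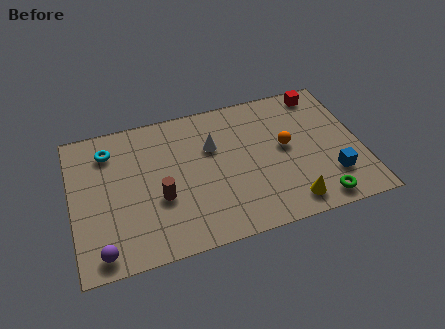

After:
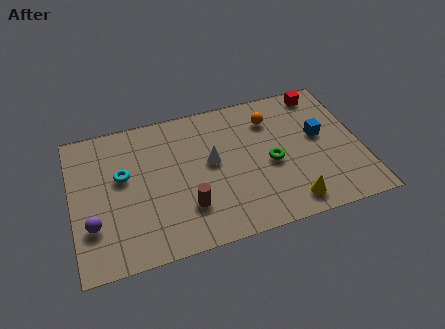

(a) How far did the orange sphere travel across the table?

1.8

The orange sphere was near (9.2, 4.1) before and (8.7, 5.8) after, so it travelled √(0.5² + 1.7²) ≈ 1.8 units.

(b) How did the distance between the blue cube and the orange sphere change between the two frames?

-0.3

The distance was about 2.8 in the first image and 2.5 in the second, so they moved 0.3 units closer together.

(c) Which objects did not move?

the red cube and the yellow cone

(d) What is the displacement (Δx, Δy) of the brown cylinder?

(1.1, -0.8)

From the two frames, the brown cylinder sits at roughly (3.7, 2.9) before and (4.8, 2.1) after.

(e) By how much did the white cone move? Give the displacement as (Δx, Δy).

(-0.1, -0.8)

The white cone was at about (6.1, 5.0) and moved to about (6.0, 4.2).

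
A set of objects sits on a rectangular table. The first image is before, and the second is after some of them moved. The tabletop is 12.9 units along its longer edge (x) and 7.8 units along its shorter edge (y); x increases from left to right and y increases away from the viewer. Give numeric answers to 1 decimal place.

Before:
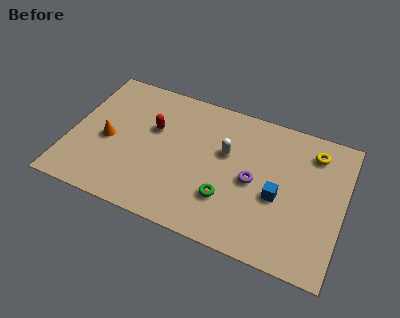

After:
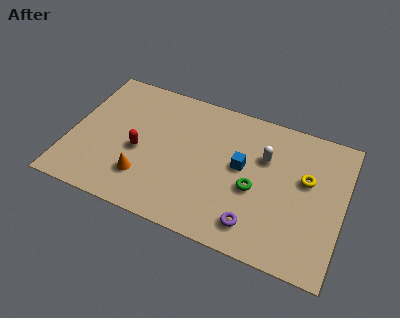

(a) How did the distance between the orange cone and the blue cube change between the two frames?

-3.1

The distance was about 8.1 in the first image and 5.0 in the second, so they moved 3.1 units closer together.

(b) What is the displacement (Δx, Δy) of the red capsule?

(-0.5, -1.5)

The red capsule was at about (3.8, 4.9) and moved to about (3.3, 3.4).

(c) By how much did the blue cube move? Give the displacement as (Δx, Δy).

(-1.8, 1.0)

The blue cube started near (9.9, 3.3) and ended near (8.1, 4.3).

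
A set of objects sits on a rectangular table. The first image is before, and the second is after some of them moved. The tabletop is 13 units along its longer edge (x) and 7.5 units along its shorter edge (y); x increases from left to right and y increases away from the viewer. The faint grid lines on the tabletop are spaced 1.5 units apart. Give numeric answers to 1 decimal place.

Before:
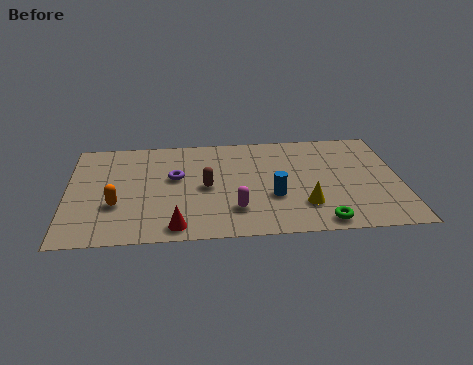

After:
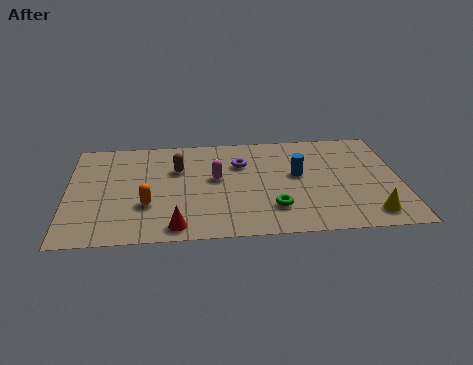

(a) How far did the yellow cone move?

2.6

From (9.2, 2.0) to (11.7, 1.2), the yellow cone covered √(2.5² + 0.8²) ≈ 2.6 units.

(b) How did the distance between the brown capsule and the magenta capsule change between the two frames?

-0.3

They were about 2.0 units apart before and 1.7 after — 0.3 units closer together.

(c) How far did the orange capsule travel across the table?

1.2

The orange capsule was near (1.9, 2.6) before and (3.1, 2.5) after, so it travelled √(1.2² + 0.1²) ≈ 1.2 units.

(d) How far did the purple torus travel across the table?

2.7

From (4.2, 4.4) to (6.8, 5.2), the purple torus covered √(2.6² + 0.8²) ≈ 2.7 units.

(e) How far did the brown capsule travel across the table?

1.8

The brown capsule moved from about (5.4, 3.6) to (4.3, 5.0), a distance of √(1.1² + 1.4²) ≈ 1.8.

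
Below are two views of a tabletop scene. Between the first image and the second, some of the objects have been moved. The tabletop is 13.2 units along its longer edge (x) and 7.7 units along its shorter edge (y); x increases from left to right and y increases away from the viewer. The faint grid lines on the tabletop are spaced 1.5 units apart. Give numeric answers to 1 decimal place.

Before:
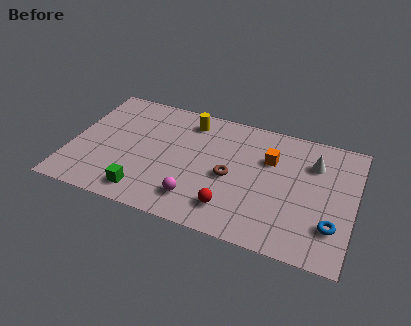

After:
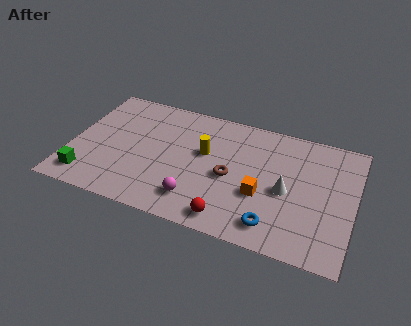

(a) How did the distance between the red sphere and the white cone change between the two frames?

-1.8

Before: roughly 5.3 units apart; after: 3.5. That's 1.8 units closer together.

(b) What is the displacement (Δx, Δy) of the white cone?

(-1.1, -2.1)

The white cone started near (11.2, 5.6) and ended near (10.1, 3.5).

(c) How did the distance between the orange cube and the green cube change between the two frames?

+1.4

Before: roughly 6.8 units apart; after: 8.2. That's 1.4 units further apart.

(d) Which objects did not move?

the magenta sphere and the brown torus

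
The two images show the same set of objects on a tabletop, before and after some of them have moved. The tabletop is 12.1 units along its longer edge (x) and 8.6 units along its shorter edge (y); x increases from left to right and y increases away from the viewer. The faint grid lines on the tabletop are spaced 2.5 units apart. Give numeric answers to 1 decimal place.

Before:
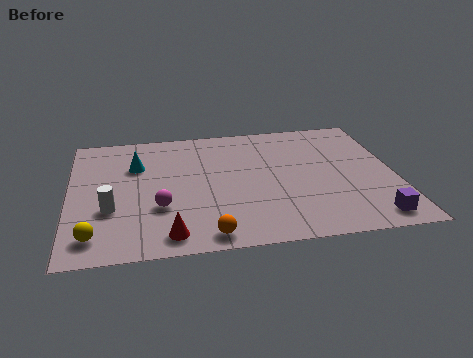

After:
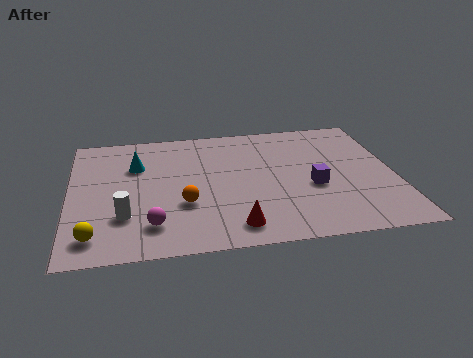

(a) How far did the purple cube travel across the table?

3.1

The purple cube was near (11.0, 1.1) before and (9.0, 3.5) after, so it travelled √(2.0² + 2.4²) ≈ 3.1 units.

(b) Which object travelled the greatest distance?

the purple cube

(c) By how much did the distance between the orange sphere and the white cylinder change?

-1.8

The distance was about 4.1 in the first image and 2.3 in the second, so they moved 1.8 units closer together.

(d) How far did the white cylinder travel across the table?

0.7

The white cylinder moved from about (1.5, 3.0) to (2.0, 2.5), a distance of √(0.5² + 0.5²) ≈ 0.7.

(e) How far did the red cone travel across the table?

2.4

The red cone was near (3.6, 1.1) before and (6.0, 1.3) after, so it travelled √(2.4² + 0.2²) ≈ 2.4 units.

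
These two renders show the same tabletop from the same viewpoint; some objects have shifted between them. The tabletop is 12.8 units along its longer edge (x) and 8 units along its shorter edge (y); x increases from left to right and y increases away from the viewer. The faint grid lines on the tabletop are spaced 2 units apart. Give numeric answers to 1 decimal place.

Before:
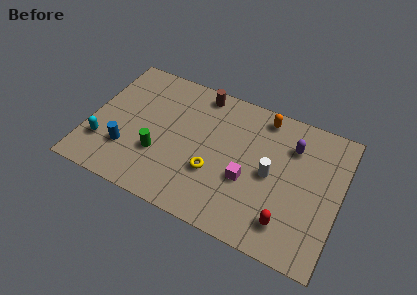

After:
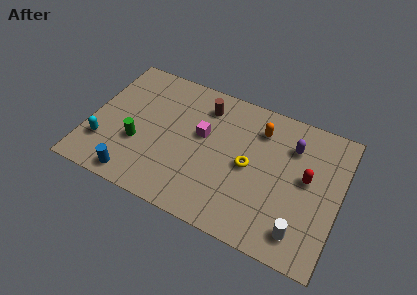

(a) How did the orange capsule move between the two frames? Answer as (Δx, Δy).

(-0.1, -0.8)

The orange capsule started near (8.6, 7.0) and ended near (8.5, 6.2).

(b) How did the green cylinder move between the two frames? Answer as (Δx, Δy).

(-1.1, 0.2)

From the two frames, the green cylinder sits at roughly (3.7, 2.7) before and (2.6, 2.9) after.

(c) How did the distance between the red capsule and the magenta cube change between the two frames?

+2.7

They were about 2.7 units apart before and 5.4 after — 2.7 units further apart.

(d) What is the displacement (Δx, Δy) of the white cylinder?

(1.8, -2.5)

From the two frames, the white cylinder sits at roughly (9.3, 3.9) before and (11.1, 1.4) after.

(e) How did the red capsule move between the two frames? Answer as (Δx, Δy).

(0.7, 2.8)

The red capsule started near (10.4, 1.6) and ended near (11.1, 4.4).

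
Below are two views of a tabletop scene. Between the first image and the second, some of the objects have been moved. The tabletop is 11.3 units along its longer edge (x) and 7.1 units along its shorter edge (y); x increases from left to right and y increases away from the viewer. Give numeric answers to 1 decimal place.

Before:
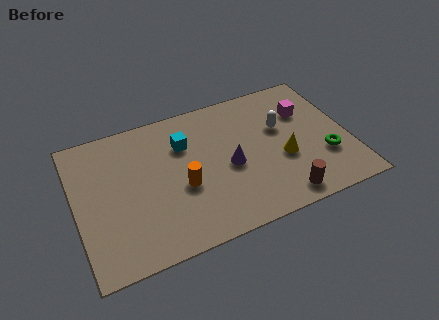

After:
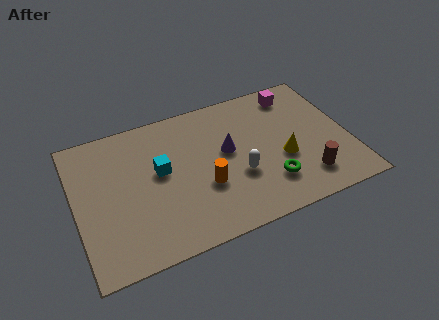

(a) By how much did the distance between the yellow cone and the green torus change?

-0.6

Before: roughly 1.8 units apart; after: 1.2. That's 0.6 units closer together.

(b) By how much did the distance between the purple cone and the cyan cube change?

+0.3

Before: roughly 2.5 units apart; after: 2.8. That's 0.3 units further apart.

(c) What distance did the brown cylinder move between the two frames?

1.3

From (8.2, 0.9) to (9.3, 1.5), the brown cylinder covered √(1.1² + 0.6²) ≈ 1.3 units.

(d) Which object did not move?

the yellow cone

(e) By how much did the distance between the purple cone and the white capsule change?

-1.2

They were about 2.6 units apart before and 1.4 after — 1.2 units closer together.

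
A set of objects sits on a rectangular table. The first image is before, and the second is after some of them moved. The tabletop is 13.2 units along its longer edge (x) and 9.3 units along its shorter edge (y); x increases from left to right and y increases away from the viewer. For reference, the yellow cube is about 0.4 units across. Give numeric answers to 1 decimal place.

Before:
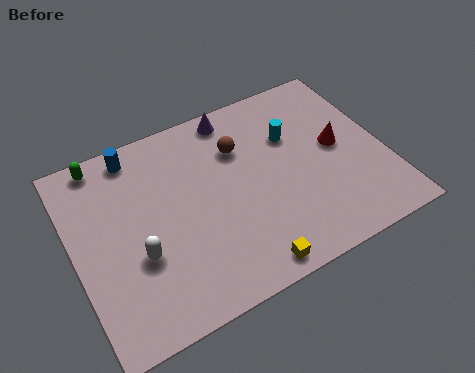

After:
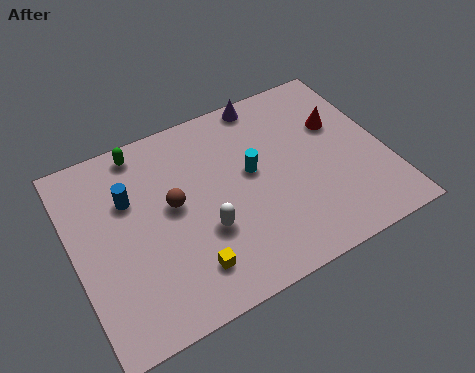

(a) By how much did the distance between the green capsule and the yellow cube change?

-2.6

The distance was about 9.1 in the first image and 6.5 in the second, so they moved 2.6 units closer together.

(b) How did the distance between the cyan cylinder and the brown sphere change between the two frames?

+1.2

The distance was about 2.2 in the first image and 3.4 in the second, so they moved 1.2 units further apart.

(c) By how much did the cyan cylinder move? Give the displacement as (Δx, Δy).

(-1.9, -1.0)

The cyan cylinder was at about (9.5, 6.2) and moved to about (7.6, 5.2).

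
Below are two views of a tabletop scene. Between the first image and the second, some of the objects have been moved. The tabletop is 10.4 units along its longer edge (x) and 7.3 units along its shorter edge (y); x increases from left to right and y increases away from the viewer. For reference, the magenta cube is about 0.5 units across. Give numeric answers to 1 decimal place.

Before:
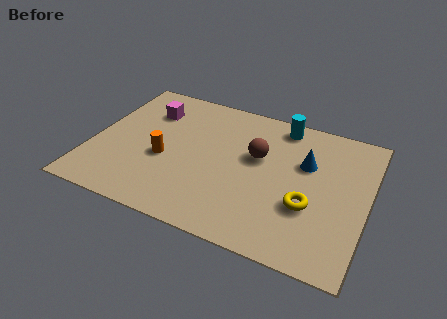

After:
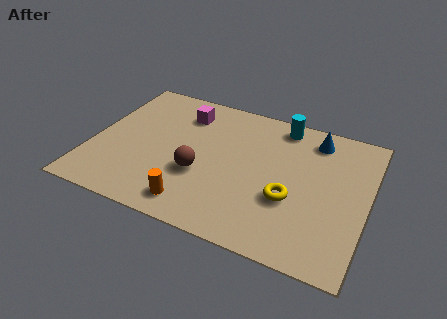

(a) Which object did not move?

the cyan cylinder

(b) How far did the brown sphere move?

2.6

The brown sphere was near (6.2, 4.4) before and (4.2, 2.7) after, so it travelled √(2.0² + 1.7²) ≈ 2.6 units.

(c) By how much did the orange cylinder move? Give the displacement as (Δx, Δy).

(1.4, -1.9)

The orange cylinder started near (2.8, 3.0) and ended near (4.2, 1.1).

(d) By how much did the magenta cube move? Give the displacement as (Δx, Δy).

(1.3, 0.3)

The magenta cube started near (1.9, 5.4) and ended near (3.2, 5.7).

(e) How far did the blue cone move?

1.4

From (8.0, 4.7) to (8.2, 6.1), the blue cone covered √(0.2² + 1.4²) ≈ 1.4 units.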